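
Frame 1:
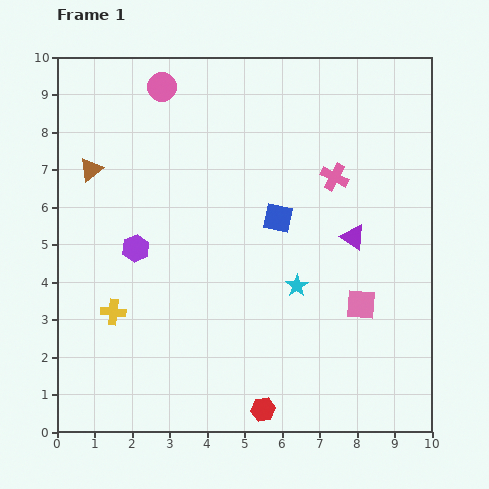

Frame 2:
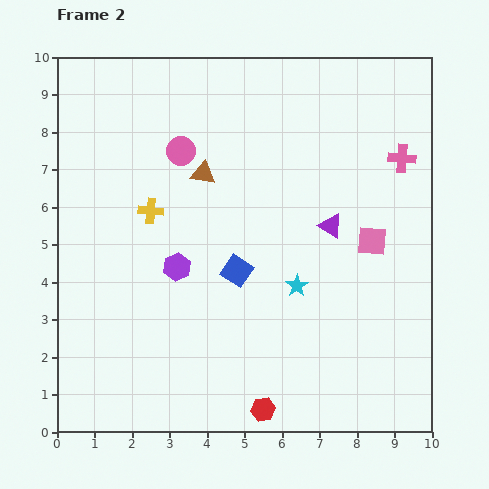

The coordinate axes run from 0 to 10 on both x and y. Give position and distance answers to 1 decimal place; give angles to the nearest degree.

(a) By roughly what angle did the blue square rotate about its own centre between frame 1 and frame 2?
20° clockwise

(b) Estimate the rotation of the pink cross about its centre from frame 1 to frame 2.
22° counter-clockwise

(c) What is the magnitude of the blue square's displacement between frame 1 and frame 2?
1.8

The blue square moved from (5.9, 5.7) to (4.8, 4.3), a distance of √(1.1² + 1.4²) ≈ 1.8.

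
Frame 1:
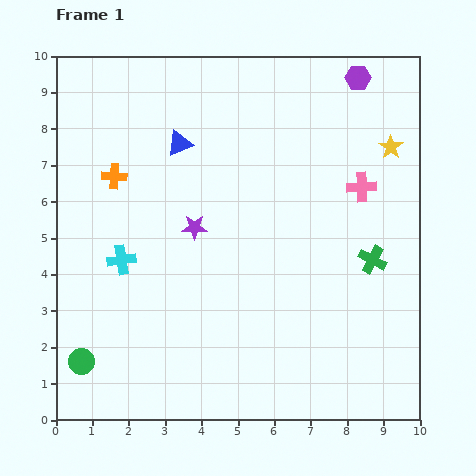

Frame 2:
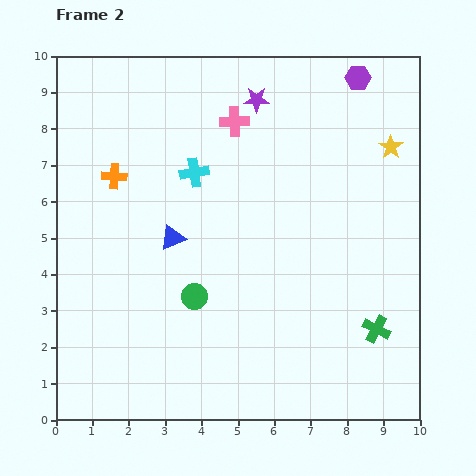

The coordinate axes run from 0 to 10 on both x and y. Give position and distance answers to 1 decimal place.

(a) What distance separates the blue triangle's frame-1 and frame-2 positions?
2.6

The blue triangle moved from (3.4, 7.6) to (3.2, 5.0), a distance of √(0.2² + 2.6²) ≈ 2.6.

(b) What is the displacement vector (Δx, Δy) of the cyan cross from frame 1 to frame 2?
(2.0, 2.4)

The cyan cross was at (1.8, 4.4) in frame 1 and (3.8, 6.8) in frame 2.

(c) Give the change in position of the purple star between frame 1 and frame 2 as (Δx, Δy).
(1.7, 3.5)

The purple star was at (3.8, 5.3) in frame 1 and (5.5, 8.8) in frame 2.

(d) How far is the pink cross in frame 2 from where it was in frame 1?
3.9

The pink cross moved from (8.4, 6.4) to (4.9, 8.2), a distance of √(3.5² + 1.8²) ≈ 3.9.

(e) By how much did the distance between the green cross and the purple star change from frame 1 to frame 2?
+2.1

Distance in frame 1: 5.0. Distance in frame 2: 7.1.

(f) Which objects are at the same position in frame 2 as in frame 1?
the yellow star, the purple hexagon, the orange cross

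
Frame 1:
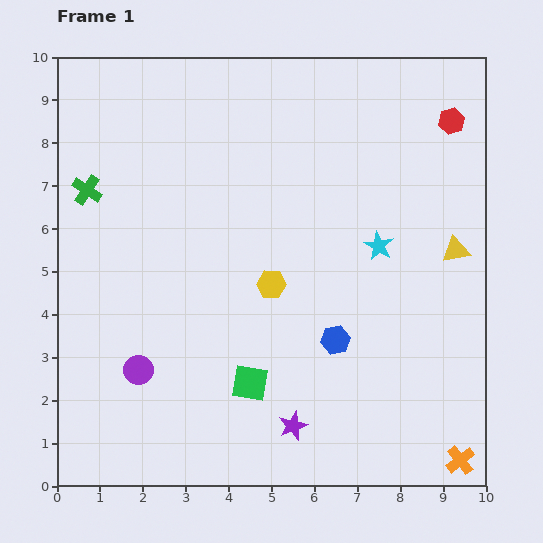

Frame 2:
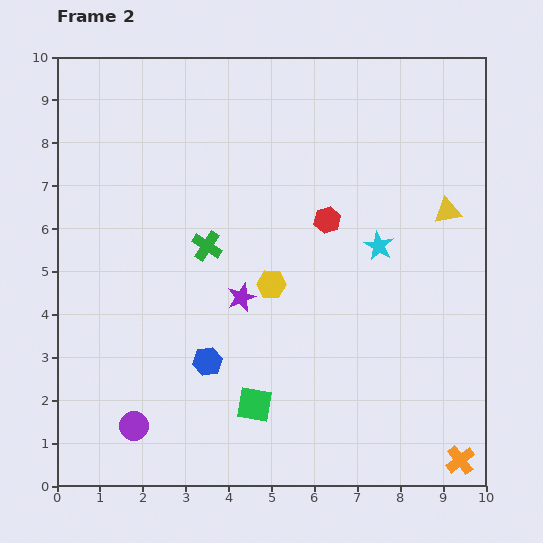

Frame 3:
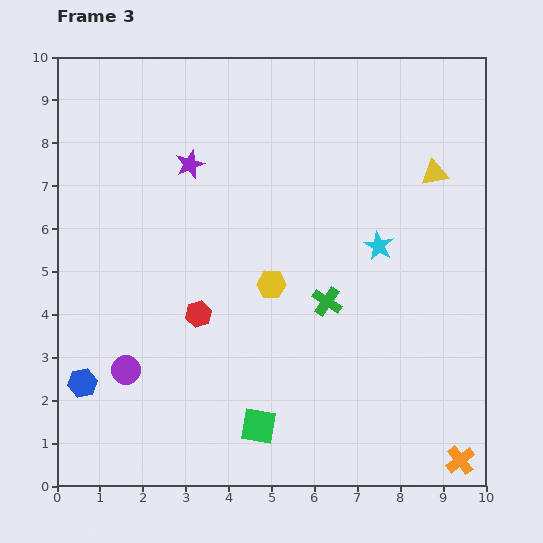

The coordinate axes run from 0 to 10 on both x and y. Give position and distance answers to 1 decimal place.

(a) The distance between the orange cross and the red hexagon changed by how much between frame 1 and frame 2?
-1.5

Distance in frame 1: 7.9. Distance in frame 2: 6.4.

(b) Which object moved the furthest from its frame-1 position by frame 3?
the red hexagon

(moved 7.4; next 6.6)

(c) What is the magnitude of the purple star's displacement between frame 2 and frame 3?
3.3

The purple star moved from (4.3, 4.4) to (3.1, 7.5), a distance of √(1.2² + 3.1²) ≈ 3.3.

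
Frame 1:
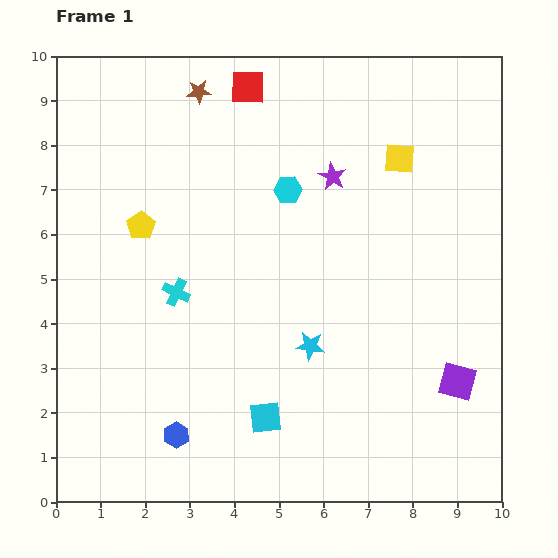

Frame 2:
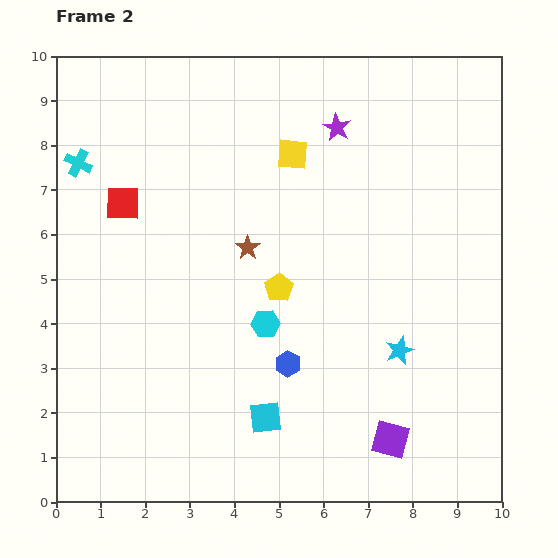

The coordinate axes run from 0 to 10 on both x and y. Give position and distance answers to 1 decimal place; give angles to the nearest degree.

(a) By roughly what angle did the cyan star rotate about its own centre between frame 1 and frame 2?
29° counter-clockwise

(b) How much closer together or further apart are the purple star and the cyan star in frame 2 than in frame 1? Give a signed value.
+1.4

Distance in frame 1: 3.8. Distance in frame 2: 5.2.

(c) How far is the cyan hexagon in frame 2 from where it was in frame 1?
3.0

The cyan hexagon moved from (5.2, 7.0) to (4.7, 4.0), a distance of √(0.5² + 3.0²) ≈ 3.0.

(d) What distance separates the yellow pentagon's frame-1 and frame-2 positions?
3.4

The yellow pentagon moved from (1.9, 6.2) to (5.0, 4.8), a distance of √(3.1² + 1.4²) ≈ 3.4.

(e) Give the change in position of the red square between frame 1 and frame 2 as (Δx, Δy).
(-2.8, -2.6)

The red square was at (4.3, 9.3) in frame 1 and (1.5, 6.7) in frame 2.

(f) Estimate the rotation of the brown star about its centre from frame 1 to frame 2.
31° counter-clockwise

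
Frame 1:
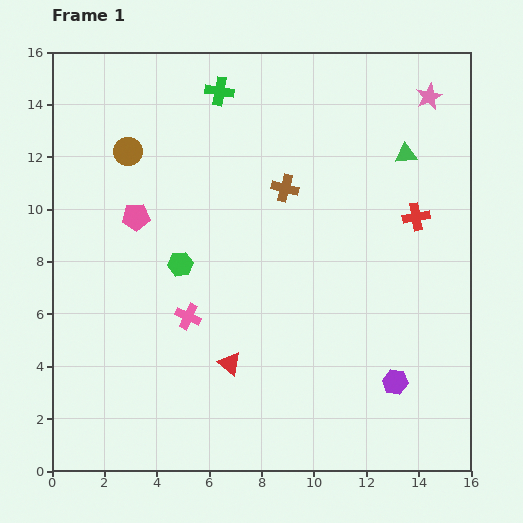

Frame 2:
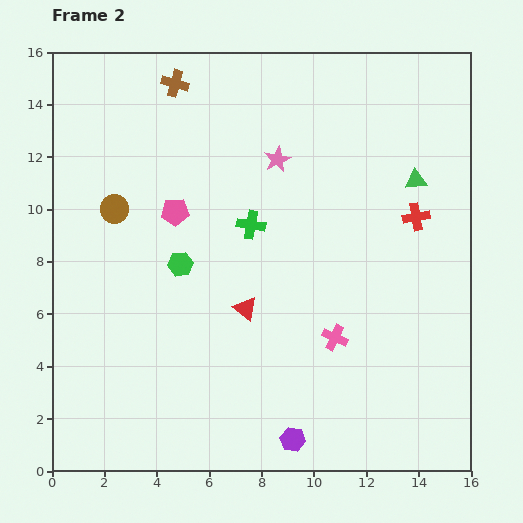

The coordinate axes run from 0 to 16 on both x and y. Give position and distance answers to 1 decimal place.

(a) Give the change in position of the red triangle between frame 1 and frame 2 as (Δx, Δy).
(0.6, 2.1)

The red triangle was at (6.8, 4.1) in frame 1 and (7.4, 6.2) in frame 2.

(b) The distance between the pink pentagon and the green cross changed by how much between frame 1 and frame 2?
-2.9

Distance in frame 1: 5.8. Distance in frame 2: 2.9.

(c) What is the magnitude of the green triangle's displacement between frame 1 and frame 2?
1.1

The green triangle moved from (13.5, 12.1) to (13.9, 11.1), a distance of √(0.4² + 1.0²) ≈ 1.1.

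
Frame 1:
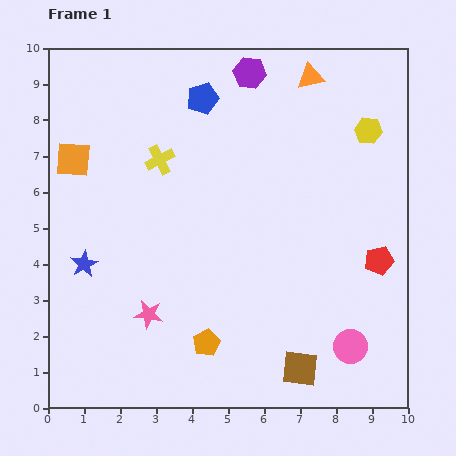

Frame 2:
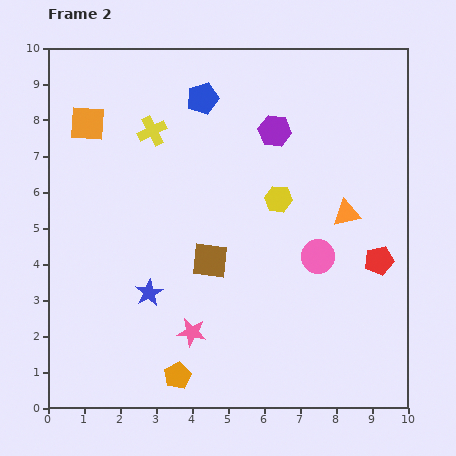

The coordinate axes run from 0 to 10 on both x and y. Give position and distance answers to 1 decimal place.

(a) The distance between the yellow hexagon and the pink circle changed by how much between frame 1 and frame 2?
-4.1

Distance in frame 1: 6.0. Distance in frame 2: 1.9.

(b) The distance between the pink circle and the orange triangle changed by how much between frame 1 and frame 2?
-6.2

Distance in frame 1: 7.6. Distance in frame 2: 1.4.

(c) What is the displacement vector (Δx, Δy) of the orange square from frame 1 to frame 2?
(0.4, 1.0)

The orange square was at (0.7, 6.9) in frame 1 and (1.1, 7.9) in frame 2.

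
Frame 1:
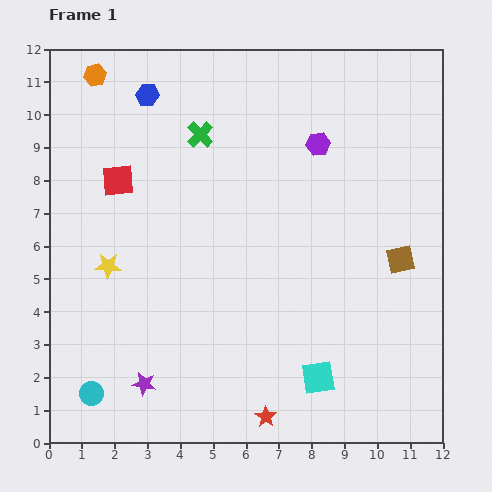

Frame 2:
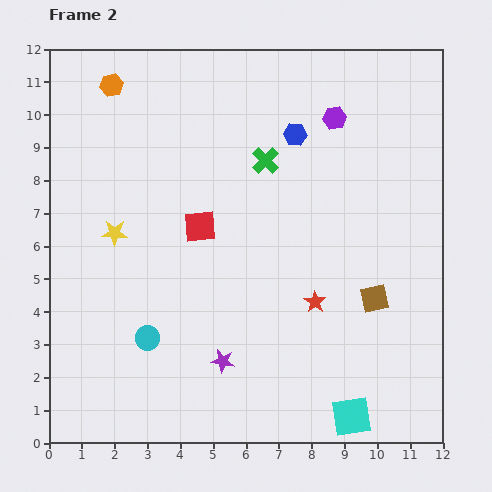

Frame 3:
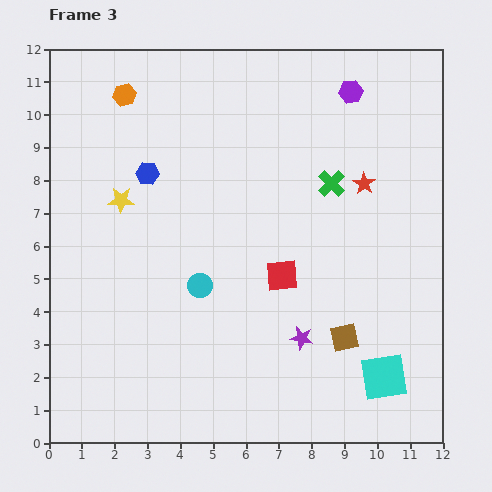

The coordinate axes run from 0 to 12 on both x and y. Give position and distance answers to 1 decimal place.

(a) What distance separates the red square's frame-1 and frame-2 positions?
2.9

The red square moved from (2.1, 8.0) to (4.6, 6.6), a distance of √(2.5² + 1.4²) ≈ 2.9.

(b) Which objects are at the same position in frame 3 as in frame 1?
none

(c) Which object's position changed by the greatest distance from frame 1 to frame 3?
the red star

(moved 7.7; next 5.8)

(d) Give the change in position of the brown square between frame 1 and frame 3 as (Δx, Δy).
(-1.7, -2.4)

The brown square was at (10.7, 5.6) in frame 1 and (9.0, 3.2) in frame 3.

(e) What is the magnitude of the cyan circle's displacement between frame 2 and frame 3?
2.3

The cyan circle moved from (3.0, 3.2) to (4.6, 4.8), a distance of √(1.6² + 1.6²) ≈ 2.3.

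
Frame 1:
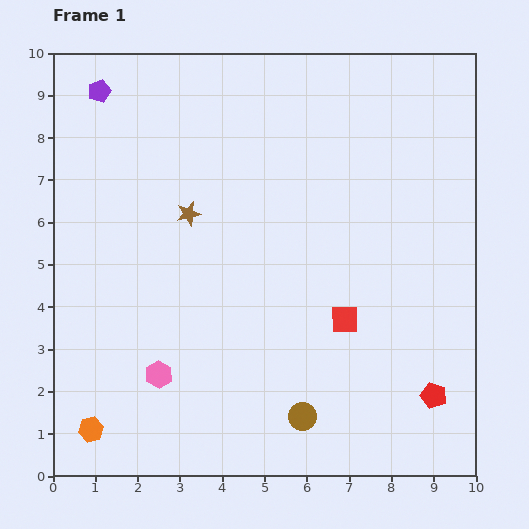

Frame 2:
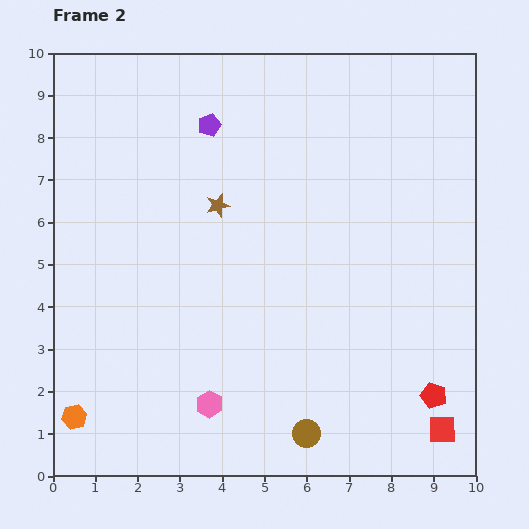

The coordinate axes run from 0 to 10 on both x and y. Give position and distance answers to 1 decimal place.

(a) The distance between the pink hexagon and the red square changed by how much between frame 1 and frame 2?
+0.9

Distance in frame 1: 4.6. Distance in frame 2: 5.5.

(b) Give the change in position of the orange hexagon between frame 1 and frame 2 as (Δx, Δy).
(-0.4, 0.3)

The orange hexagon was at (0.9, 1.1) in frame 1 and (0.5, 1.4) in frame 2.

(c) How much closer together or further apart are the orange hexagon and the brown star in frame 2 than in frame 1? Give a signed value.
+0.4

Distance in frame 1: 5.6. Distance in frame 2: 6.0.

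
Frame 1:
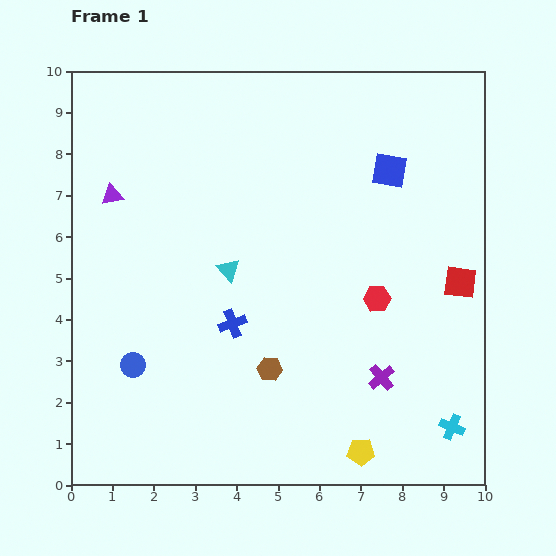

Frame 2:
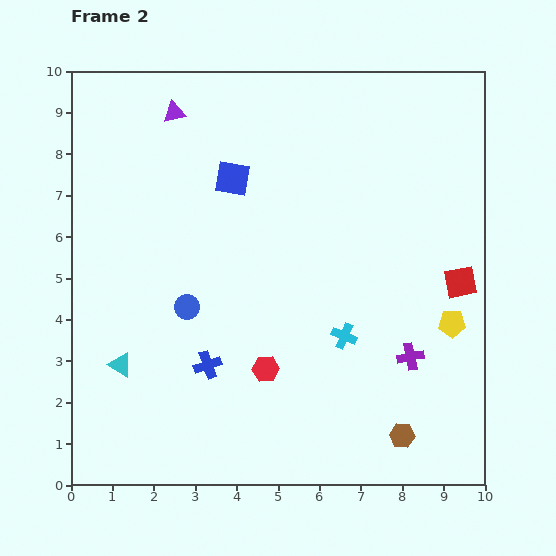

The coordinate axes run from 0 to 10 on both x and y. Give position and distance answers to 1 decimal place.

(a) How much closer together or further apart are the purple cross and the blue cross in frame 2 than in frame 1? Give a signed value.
+1.1

Distance in frame 1: 3.8. Distance in frame 2: 4.9.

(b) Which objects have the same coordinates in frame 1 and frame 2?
the red square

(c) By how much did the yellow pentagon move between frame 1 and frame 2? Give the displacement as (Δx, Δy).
(2.2, 3.1)

The yellow pentagon was at (7.0, 0.8) in frame 1 and (9.2, 3.9) in frame 2.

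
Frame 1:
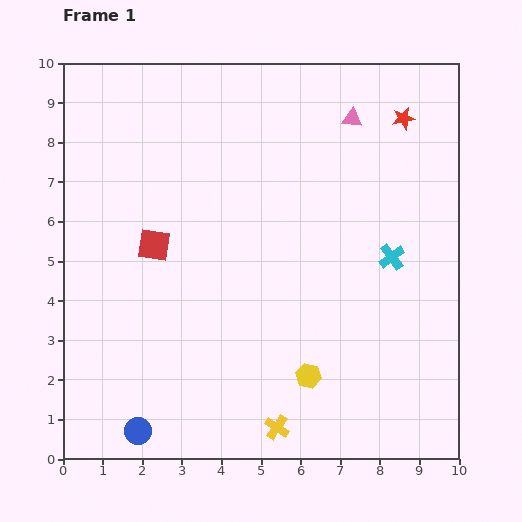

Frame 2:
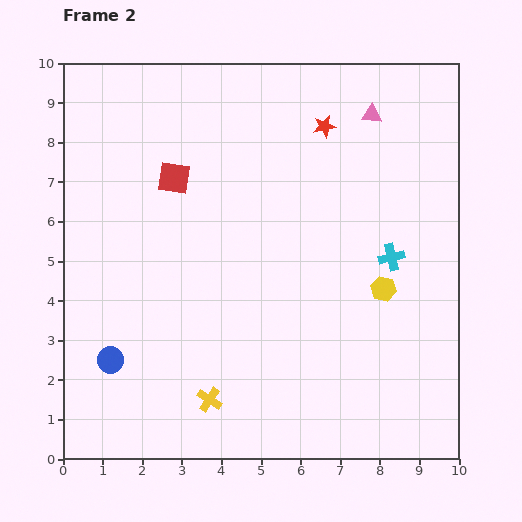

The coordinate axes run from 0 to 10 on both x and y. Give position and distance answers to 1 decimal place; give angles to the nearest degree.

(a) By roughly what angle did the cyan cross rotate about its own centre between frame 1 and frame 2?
24° clockwise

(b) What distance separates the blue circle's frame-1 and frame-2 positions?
1.9

The blue circle moved from (1.9, 0.7) to (1.2, 2.5), a distance of √(0.7² + 1.8²) ≈ 1.9.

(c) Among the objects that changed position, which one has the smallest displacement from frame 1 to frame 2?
the pink triangle

(moved 0.5)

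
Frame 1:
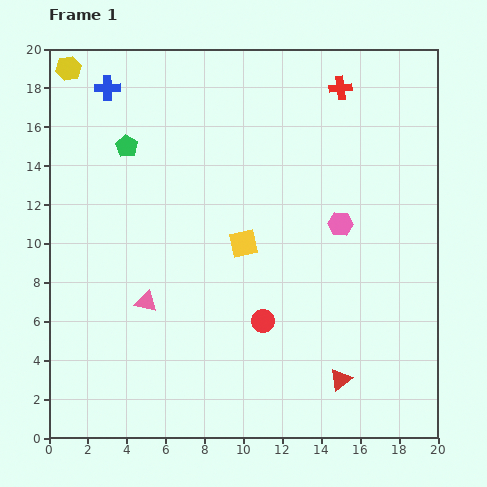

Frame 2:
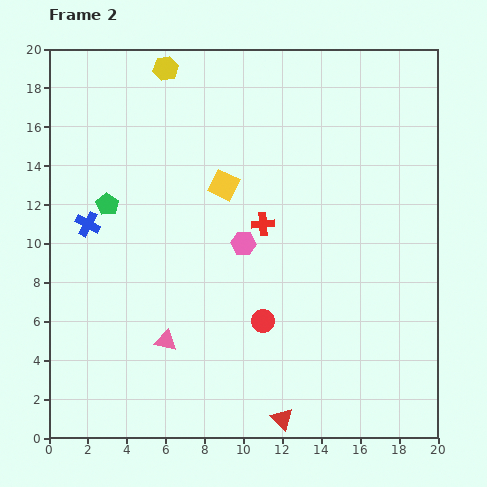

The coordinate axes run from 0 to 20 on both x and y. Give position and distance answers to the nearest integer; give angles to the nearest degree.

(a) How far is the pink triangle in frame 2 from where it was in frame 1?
2

The pink triangle moved from (5, 7) to (6, 5), a distance of √(1² + 2²) ≈ 2.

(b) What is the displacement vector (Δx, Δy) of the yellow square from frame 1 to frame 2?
(-1, 3)

The yellow square was at (10, 10) in frame 1 and (9, 13) in frame 2.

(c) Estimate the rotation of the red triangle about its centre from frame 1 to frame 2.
37° counter-clockwise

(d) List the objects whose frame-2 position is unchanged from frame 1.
the red circle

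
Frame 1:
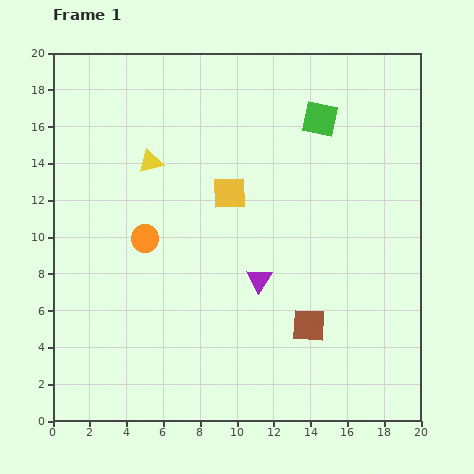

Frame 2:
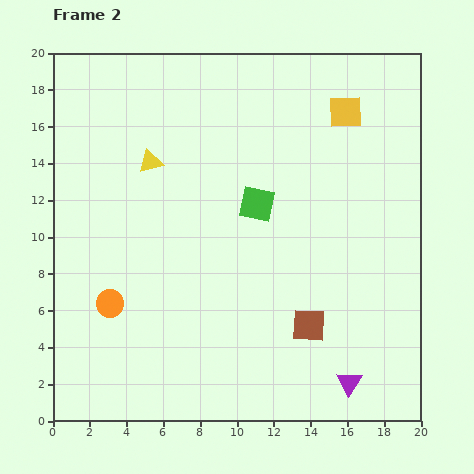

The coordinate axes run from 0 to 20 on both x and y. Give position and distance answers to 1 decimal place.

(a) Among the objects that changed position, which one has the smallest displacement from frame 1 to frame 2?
the orange circle

(moved 4.0)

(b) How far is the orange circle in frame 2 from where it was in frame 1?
4.0

The orange circle moved from (5.0, 9.9) to (3.1, 6.4), a distance of √(1.9² + 3.5²) ≈ 4.0.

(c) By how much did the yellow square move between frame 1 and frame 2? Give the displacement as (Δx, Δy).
(6.3, 4.4)

The yellow square was at (9.6, 12.4) in frame 1 and (15.9, 16.8) in frame 2.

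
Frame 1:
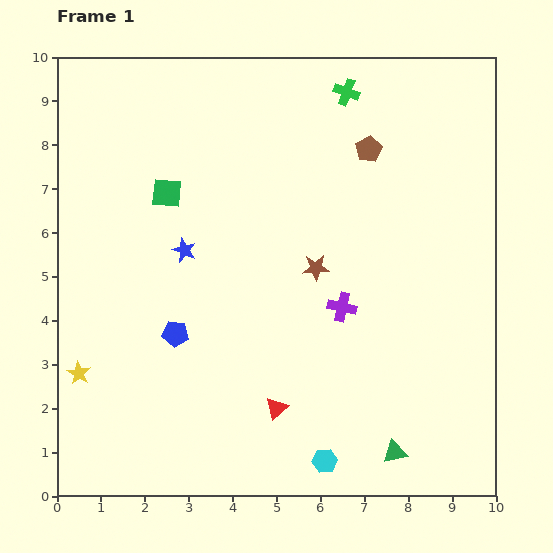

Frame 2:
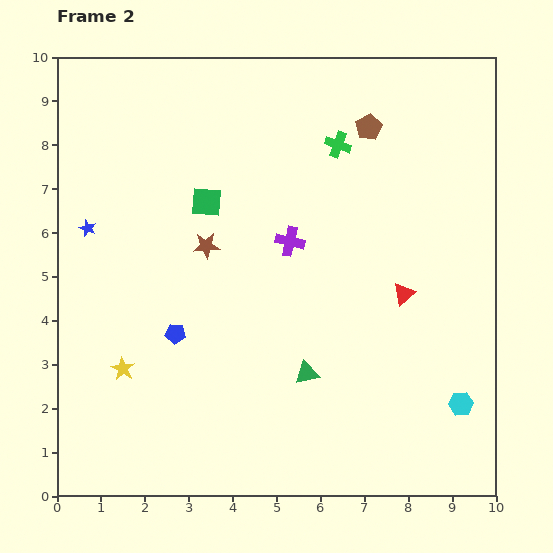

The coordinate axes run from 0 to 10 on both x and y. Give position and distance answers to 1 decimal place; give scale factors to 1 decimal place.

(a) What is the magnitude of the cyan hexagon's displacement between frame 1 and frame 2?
3.4

The cyan hexagon moved from (6.1, 0.8) to (9.2, 2.1), a distance of √(3.1² + 1.3²) ≈ 3.4.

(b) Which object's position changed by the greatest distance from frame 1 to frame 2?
the red triangle

(moved 3.9; next 3.4)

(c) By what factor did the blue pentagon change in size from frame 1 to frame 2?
0.8×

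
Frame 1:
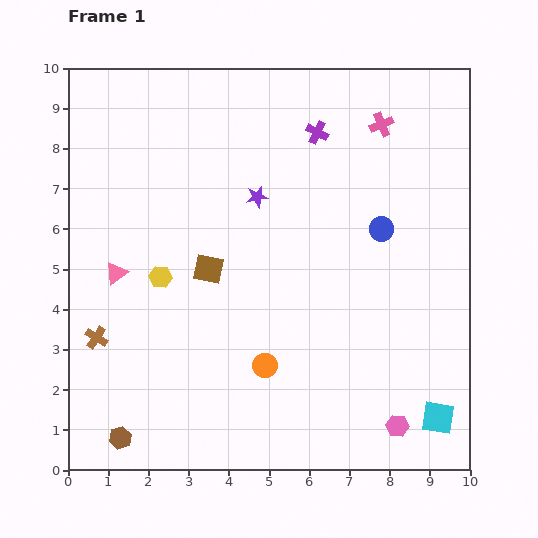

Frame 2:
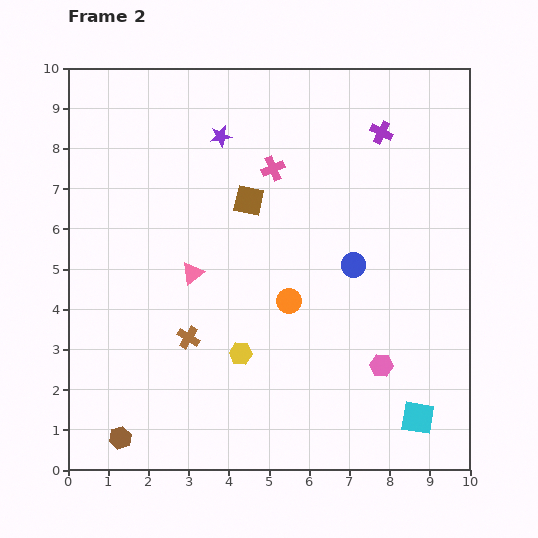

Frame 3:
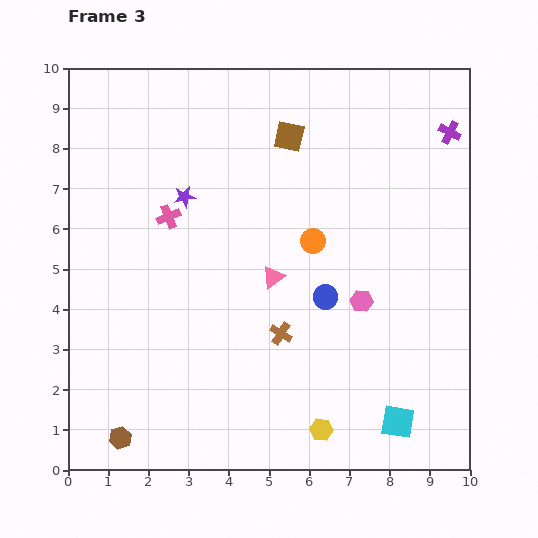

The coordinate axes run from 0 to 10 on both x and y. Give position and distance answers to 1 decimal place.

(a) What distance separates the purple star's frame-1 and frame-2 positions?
1.7

The purple star moved from (4.7, 6.8) to (3.8, 8.3), a distance of √(0.9² + 1.5²) ≈ 1.7.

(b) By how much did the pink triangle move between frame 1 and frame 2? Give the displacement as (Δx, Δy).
(1.9, 0.0)

The pink triangle was at (1.2, 4.9) in frame 1 and (3.1, 4.9) in frame 2.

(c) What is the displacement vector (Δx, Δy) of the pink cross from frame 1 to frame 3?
(-5.3, -2.3)

The pink cross was at (7.8, 8.6) in frame 1 and (2.5, 6.3) in frame 3.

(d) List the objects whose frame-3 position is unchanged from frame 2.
the brown hexagon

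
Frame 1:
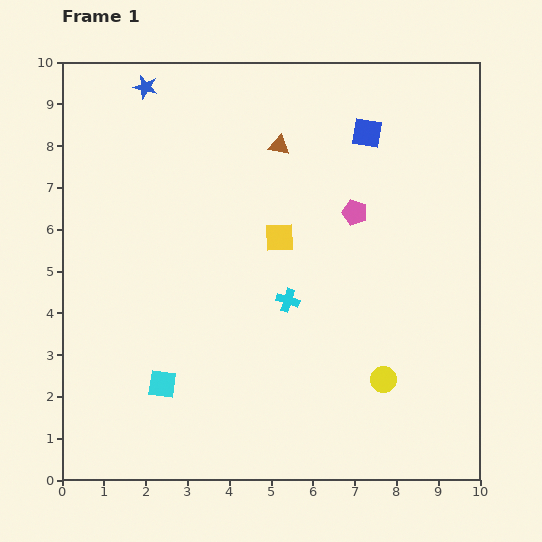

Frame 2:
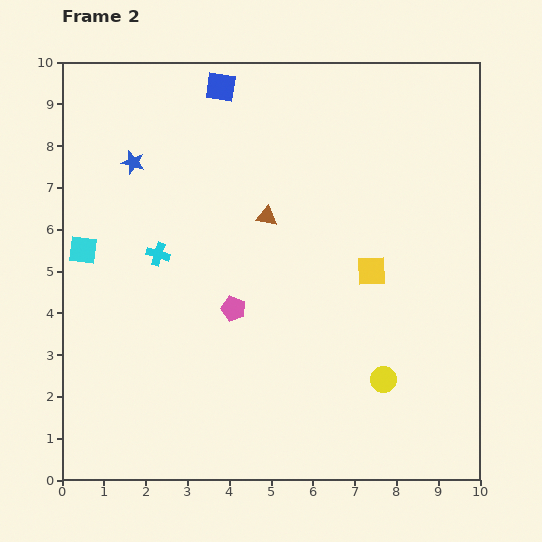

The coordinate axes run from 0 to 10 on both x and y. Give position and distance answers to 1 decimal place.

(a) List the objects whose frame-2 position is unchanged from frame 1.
the yellow circle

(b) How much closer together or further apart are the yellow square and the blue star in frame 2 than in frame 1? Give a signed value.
+1.5

Distance in frame 1: 4.8. Distance in frame 2: 6.3.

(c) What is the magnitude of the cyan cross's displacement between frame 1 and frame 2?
3.3

The cyan cross moved from (5.4, 4.3) to (2.3, 5.4), a distance of √(3.1² + 1.1²) ≈ 3.3.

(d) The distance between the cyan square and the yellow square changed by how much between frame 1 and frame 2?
+2.4

Distance in frame 1: 4.5. Distance in frame 2: 6.9.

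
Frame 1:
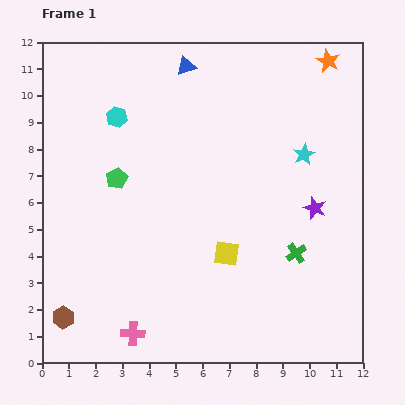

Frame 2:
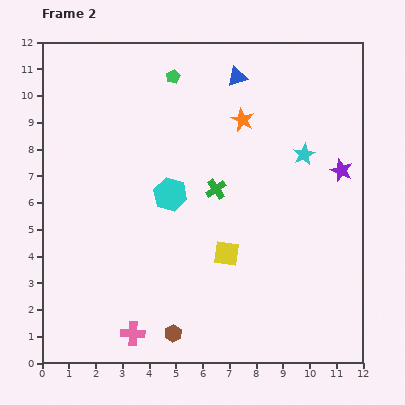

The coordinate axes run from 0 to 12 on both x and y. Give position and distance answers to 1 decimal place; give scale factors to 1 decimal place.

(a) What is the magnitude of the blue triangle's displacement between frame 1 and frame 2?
1.9

The blue triangle moved from (5.4, 11.1) to (7.3, 10.7), a distance of √(1.9² + 0.4²) ≈ 1.9.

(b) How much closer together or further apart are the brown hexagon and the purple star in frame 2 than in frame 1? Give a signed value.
-1.5

Distance in frame 1: 10.3. Distance in frame 2: 8.8.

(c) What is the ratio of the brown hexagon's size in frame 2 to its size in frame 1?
0.8×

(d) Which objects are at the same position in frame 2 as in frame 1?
the cyan star, the pink cross, the yellow square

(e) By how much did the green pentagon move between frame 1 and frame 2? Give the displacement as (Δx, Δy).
(2.1, 3.8)

The green pentagon was at (2.8, 6.9) in frame 1 and (4.9, 10.7) in frame 2.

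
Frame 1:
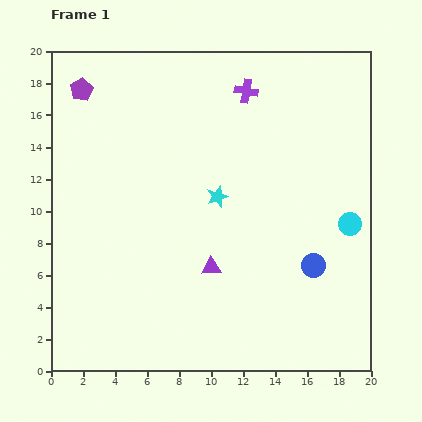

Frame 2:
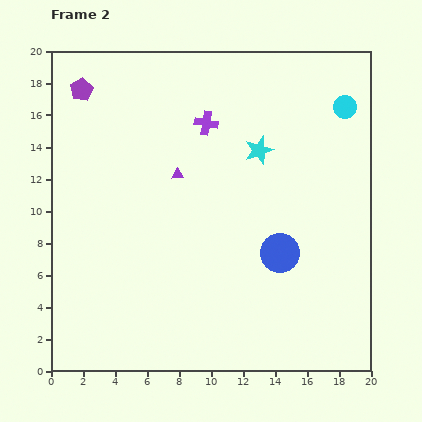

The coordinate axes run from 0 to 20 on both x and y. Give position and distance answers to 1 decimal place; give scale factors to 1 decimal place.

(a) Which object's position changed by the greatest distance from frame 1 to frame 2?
the cyan circle

(moved 7.3; next 6.2)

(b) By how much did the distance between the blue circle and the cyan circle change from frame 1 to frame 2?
+6.5

Distance in frame 1: 3.5. Distance in frame 2: 10.0.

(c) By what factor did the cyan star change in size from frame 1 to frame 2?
1.3×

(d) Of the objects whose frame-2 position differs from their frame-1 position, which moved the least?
the blue circle

(moved 2.2)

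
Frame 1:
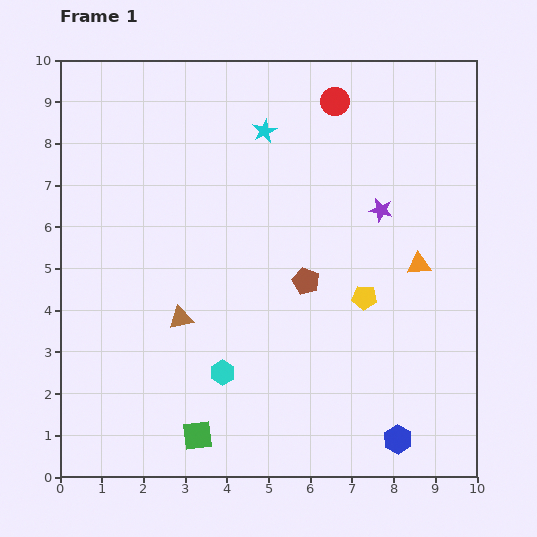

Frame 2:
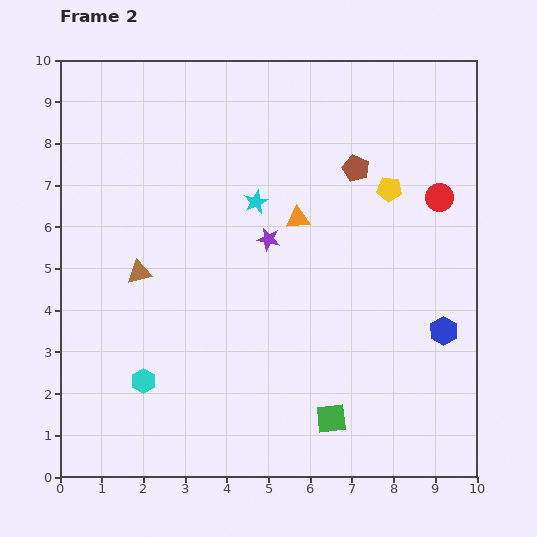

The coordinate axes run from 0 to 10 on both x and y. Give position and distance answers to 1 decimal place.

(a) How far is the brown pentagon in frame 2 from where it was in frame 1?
3.0

The brown pentagon moved from (5.9, 4.7) to (7.1, 7.4), a distance of √(1.2² + 2.7²) ≈ 3.0.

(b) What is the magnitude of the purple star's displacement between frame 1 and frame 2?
2.8

The purple star moved from (7.7, 6.4) to (5.0, 5.7), a distance of √(2.7² + 0.7²) ≈ 2.8.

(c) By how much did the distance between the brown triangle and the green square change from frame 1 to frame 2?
+3.0

Distance in frame 1: 2.8. Distance in frame 2: 5.8.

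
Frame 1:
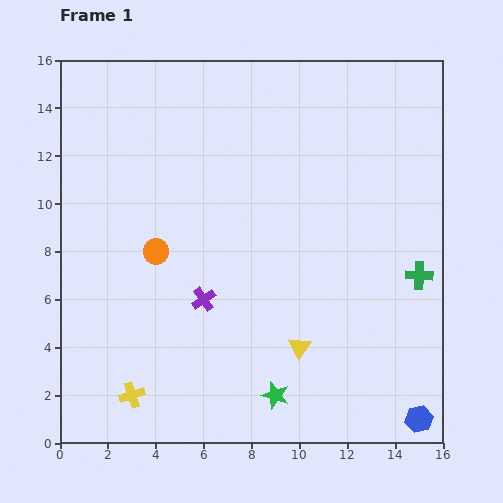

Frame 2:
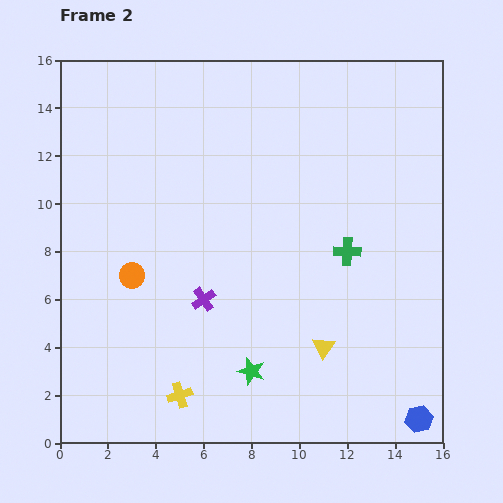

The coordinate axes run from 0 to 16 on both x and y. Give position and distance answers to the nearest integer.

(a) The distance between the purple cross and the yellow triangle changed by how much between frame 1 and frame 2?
+1

Distance in frame 1: 4. Distance in frame 2: 5.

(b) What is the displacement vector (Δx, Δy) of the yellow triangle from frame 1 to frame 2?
(1, 0)

The yellow triangle was at (10, 4) in frame 1 and (11, 4) in frame 2.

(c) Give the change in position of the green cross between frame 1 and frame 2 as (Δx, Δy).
(-3, 1)

The green cross was at (15, 7) in frame 1 and (12, 8) in frame 2.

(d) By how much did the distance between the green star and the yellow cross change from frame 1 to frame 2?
-3

Distance in frame 1: 6. Distance in frame 2: 3.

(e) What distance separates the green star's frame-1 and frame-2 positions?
1

The green star moved from (9, 2) to (8, 3), a distance of √(1² + 1²) ≈ 1.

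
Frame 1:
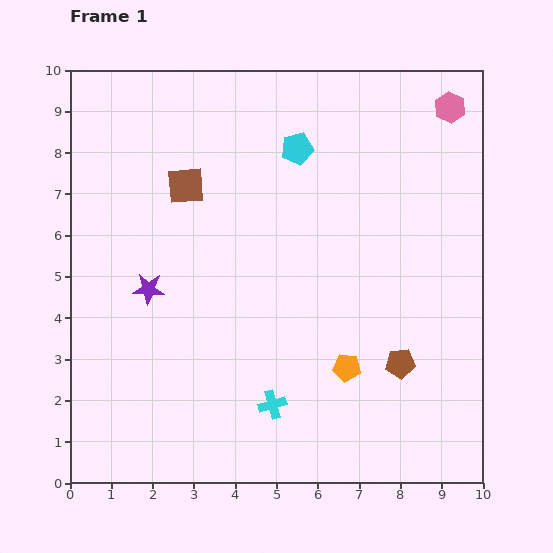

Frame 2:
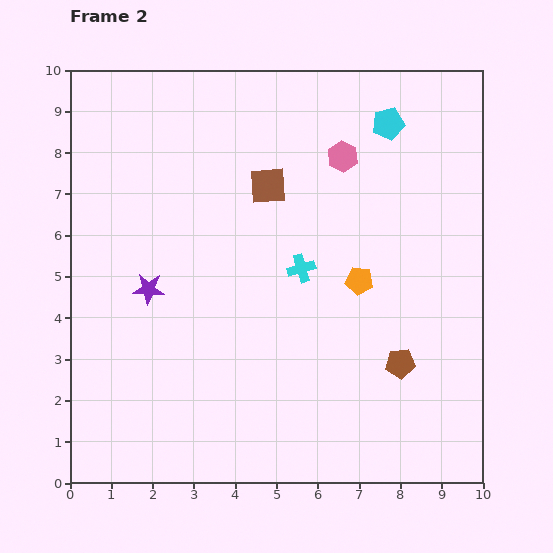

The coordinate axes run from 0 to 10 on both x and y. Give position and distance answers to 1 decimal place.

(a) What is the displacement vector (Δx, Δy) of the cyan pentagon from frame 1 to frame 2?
(2.2, 0.6)

The cyan pentagon was at (5.5, 8.1) in frame 1 and (7.7, 8.7) in frame 2.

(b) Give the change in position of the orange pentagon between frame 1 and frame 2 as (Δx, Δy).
(0.3, 2.1)

The orange pentagon was at (6.7, 2.8) in frame 1 and (7.0, 4.9) in frame 2.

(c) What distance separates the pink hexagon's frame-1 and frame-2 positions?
2.9

The pink hexagon moved from (9.2, 9.1) to (6.6, 7.9), a distance of √(2.6² + 1.2²) ≈ 2.9.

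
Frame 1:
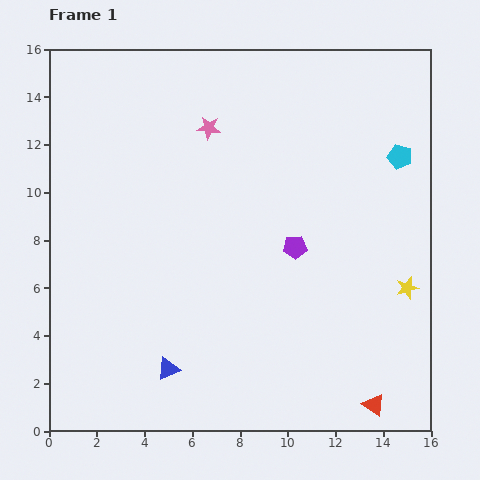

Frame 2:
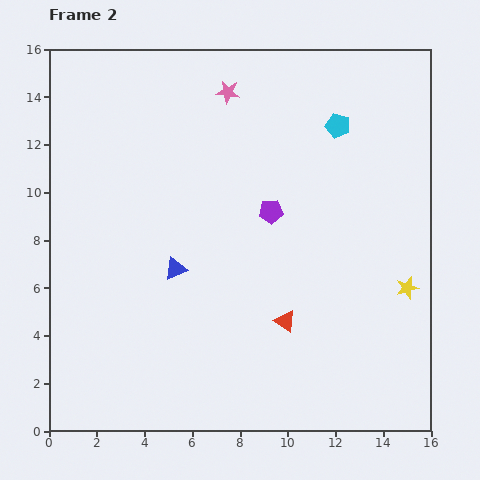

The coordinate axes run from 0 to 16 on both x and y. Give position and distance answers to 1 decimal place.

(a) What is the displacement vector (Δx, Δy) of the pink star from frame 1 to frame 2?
(0.8, 1.5)

The pink star was at (6.7, 12.7) in frame 1 and (7.5, 14.2) in frame 2.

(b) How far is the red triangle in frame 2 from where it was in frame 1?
5.1

The red triangle moved from (13.6, 1.1) to (9.9, 4.6), a distance of √(3.7² + 3.5²) ≈ 5.1.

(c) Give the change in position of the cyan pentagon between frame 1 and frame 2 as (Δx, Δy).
(-2.6, 1.3)

The cyan pentagon was at (14.7, 11.5) in frame 1 and (12.1, 12.8) in frame 2.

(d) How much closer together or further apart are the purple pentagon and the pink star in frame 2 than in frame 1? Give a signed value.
-0.9

Distance in frame 1: 6.2. Distance in frame 2: 5.3.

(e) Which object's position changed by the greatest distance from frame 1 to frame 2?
the red triangle

(moved 5.1; next 4.2)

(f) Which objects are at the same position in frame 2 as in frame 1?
the yellow star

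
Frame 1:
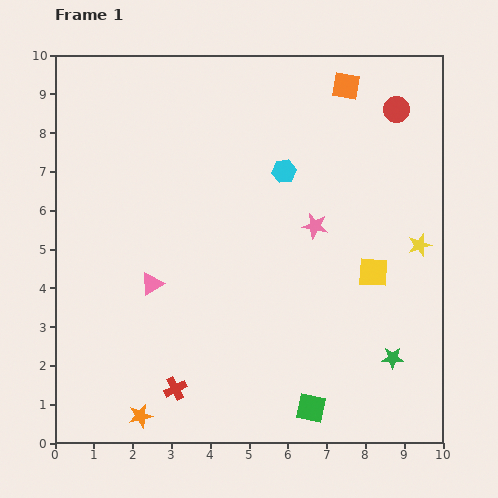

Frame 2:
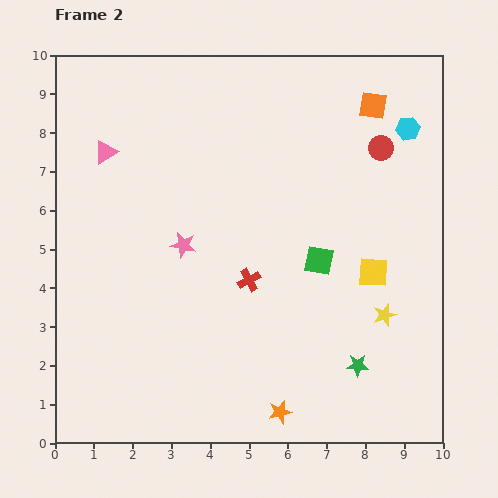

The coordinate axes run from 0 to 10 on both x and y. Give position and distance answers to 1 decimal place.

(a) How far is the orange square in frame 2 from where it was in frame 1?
0.9

The orange square moved from (7.5, 9.2) to (8.2, 8.7), a distance of √(0.7² + 0.5²) ≈ 0.9.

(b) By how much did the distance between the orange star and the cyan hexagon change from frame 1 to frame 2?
+0.7

Distance in frame 1: 7.3. Distance in frame 2: 8.0.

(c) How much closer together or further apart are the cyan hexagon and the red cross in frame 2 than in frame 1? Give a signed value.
-0.6

Distance in frame 1: 6.3. Distance in frame 2: 5.7.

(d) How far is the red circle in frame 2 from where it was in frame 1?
1.1

The red circle moved from (8.8, 8.6) to (8.4, 7.6), a distance of √(0.4² + 1.0²) ≈ 1.1.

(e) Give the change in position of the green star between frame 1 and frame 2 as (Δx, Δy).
(-0.9, -0.2)

The green star was at (8.7, 2.2) in frame 1 and (7.8, 2.0) in frame 2.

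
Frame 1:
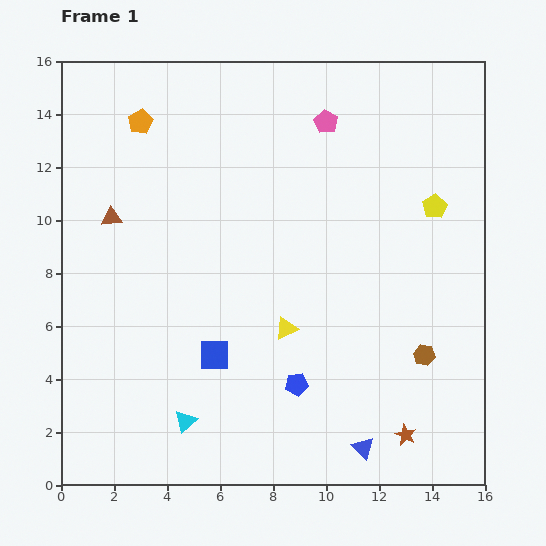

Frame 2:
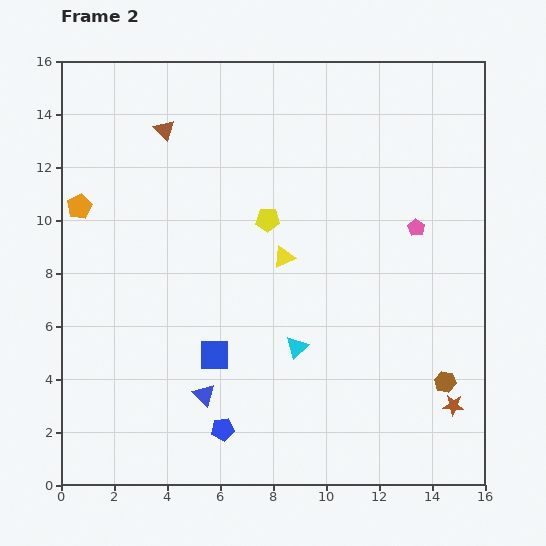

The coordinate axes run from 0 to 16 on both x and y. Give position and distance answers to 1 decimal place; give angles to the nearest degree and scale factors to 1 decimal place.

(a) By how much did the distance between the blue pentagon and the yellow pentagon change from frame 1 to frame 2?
-0.4

Distance in frame 1: 8.5. Distance in frame 2: 8.1.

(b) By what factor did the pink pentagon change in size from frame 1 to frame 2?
0.7×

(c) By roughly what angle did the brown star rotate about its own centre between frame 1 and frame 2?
19° counter-clockwise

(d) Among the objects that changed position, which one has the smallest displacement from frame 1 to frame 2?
the brown hexagon

(moved 1.3)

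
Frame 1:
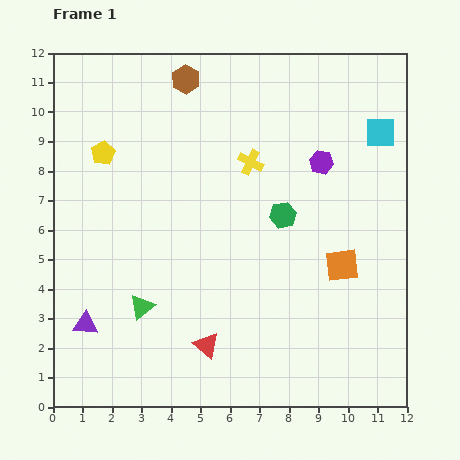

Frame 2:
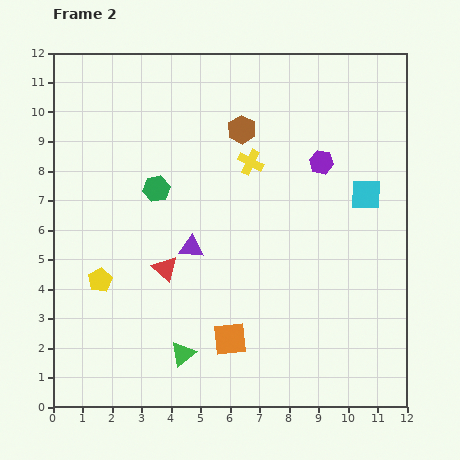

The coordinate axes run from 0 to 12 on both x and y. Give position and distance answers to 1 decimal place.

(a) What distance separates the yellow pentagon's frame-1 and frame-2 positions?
4.3

The yellow pentagon moved from (1.7, 8.6) to (1.6, 4.3), a distance of √(0.1² + 4.3²) ≈ 4.3.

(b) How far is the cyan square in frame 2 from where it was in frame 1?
2.2

The cyan square moved from (11.1, 9.3) to (10.6, 7.2), a distance of √(0.5² + 2.1²) ≈ 2.2.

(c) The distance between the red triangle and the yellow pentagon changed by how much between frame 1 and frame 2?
-5.2

Distance in frame 1: 7.4. Distance in frame 2: 2.2.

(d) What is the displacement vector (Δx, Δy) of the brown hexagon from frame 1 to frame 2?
(1.9, -1.7)

The brown hexagon was at (4.5, 11.1) in frame 1 and (6.4, 9.4) in frame 2.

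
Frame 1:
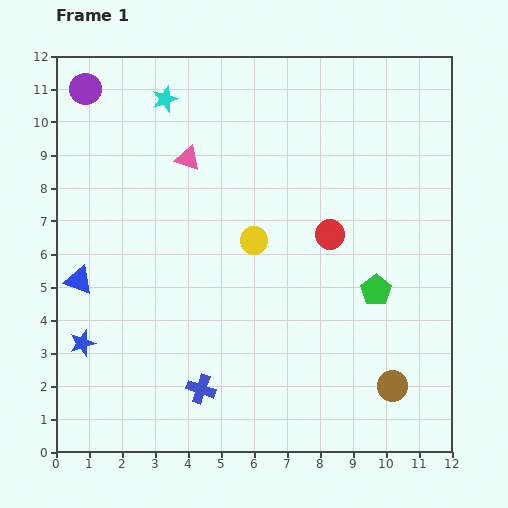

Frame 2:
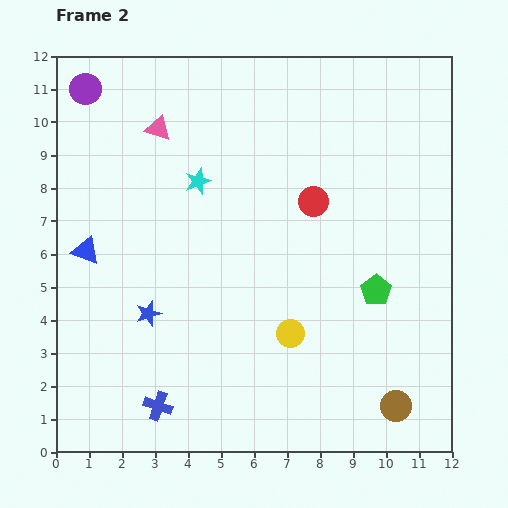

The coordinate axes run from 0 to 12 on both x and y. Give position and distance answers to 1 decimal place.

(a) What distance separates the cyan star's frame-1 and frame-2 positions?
2.7

The cyan star moved from (3.3, 10.7) to (4.3, 8.2), a distance of √(1.0² + 2.5²) ≈ 2.7.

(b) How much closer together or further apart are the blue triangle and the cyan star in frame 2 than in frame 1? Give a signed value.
-2.1

Distance in frame 1: 6.1. Distance in frame 2: 4.0.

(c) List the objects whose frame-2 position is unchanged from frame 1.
the green pentagon, the purple circle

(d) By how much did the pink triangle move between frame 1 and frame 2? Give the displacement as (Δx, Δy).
(-0.9, 0.9)

The pink triangle was at (4.0, 8.9) in frame 1 and (3.1, 9.8) in frame 2.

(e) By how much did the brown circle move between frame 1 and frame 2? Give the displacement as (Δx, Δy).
(0.1, -0.6)

The brown circle was at (10.2, 2.0) in frame 1 and (10.3, 1.4) in frame 2.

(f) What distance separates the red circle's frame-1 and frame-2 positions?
1.1

The red circle moved from (8.3, 6.6) to (7.8, 7.6), a distance of √(0.5² + 1.0²) ≈ 1.1.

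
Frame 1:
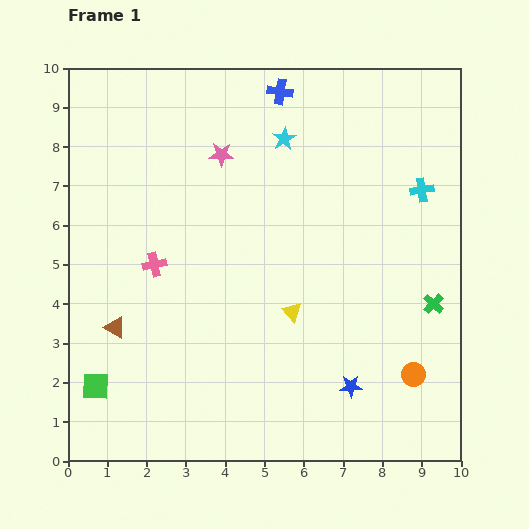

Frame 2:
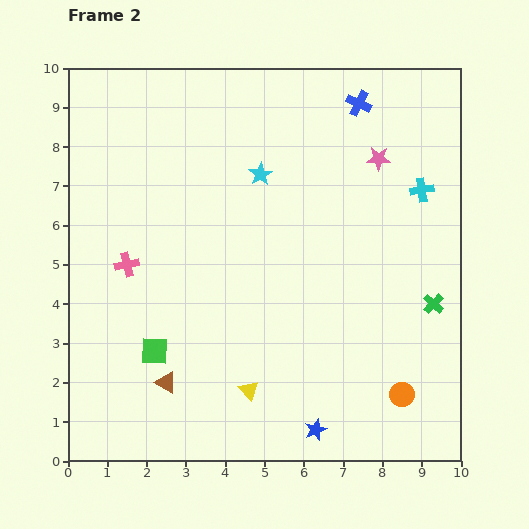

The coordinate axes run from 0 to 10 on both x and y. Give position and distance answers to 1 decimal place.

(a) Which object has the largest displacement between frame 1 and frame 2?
the pink star

(moved 4.0; next 2.3)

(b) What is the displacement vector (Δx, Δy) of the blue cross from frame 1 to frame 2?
(2.0, -0.3)

The blue cross was at (5.4, 9.4) in frame 1 and (7.4, 9.1) in frame 2.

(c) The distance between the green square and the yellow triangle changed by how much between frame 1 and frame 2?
-2.7

Distance in frame 1: 5.3. Distance in frame 2: 2.6.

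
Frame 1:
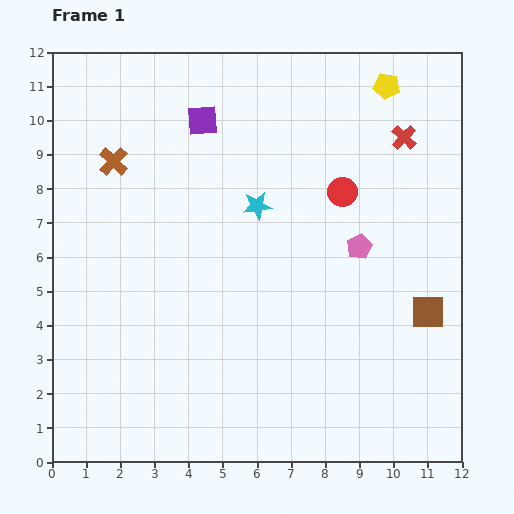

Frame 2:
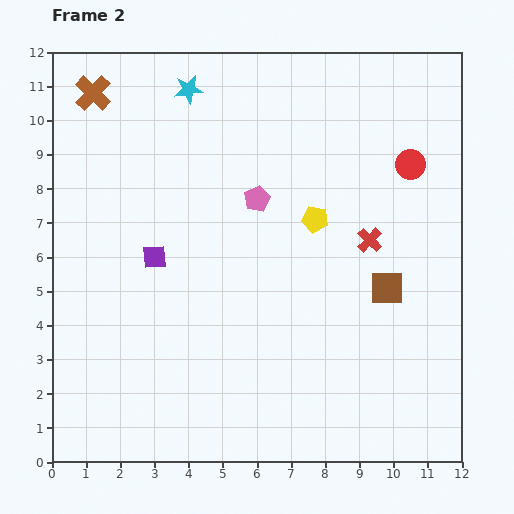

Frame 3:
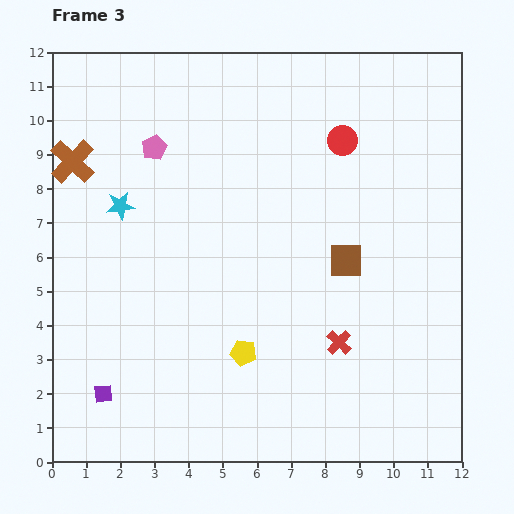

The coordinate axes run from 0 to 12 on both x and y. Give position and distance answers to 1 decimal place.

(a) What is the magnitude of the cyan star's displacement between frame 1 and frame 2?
3.9

The cyan star moved from (6.0, 7.5) to (4.0, 10.9), a distance of √(2.0² + 3.4²) ≈ 3.9.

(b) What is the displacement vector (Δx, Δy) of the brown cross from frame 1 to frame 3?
(-1.2, 0.0)

The brown cross was at (1.8, 8.8) in frame 1 and (0.6, 8.8) in frame 3.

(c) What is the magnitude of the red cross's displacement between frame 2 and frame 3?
3.1

The red cross moved from (9.3, 6.5) to (8.4, 3.5), a distance of √(0.9² + 3.0²) ≈ 3.1.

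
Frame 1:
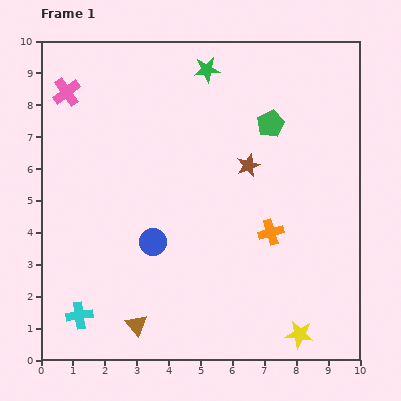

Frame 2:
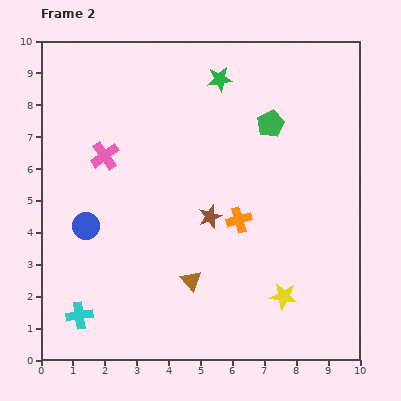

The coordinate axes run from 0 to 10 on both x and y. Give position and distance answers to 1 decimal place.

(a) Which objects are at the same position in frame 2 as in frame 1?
the green pentagon, the cyan cross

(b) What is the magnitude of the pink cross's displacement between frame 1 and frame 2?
2.3

The pink cross moved from (0.8, 8.4) to (2.0, 6.4), a distance of √(1.2² + 2.0²) ≈ 2.3.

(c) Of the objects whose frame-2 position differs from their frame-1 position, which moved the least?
the green star

(moved 0.5)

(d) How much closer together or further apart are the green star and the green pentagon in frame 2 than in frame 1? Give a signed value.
-0.5

Distance in frame 1: 2.6. Distance in frame 2: 2.1.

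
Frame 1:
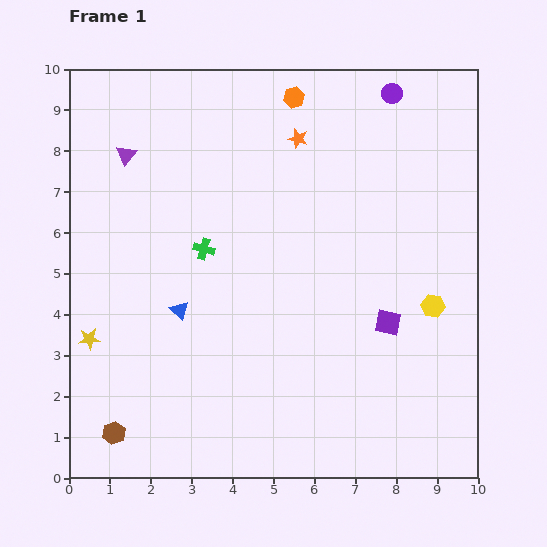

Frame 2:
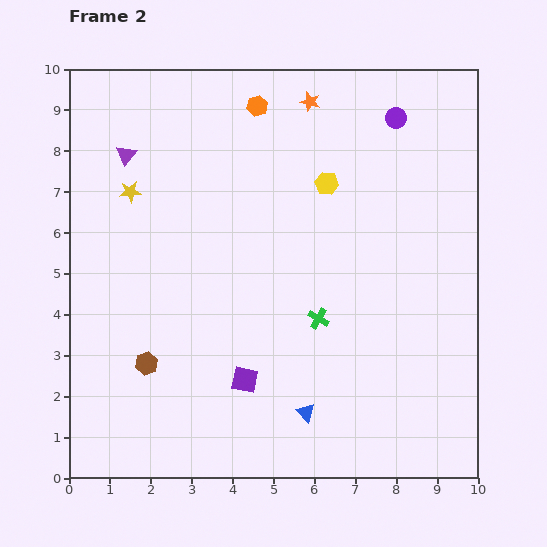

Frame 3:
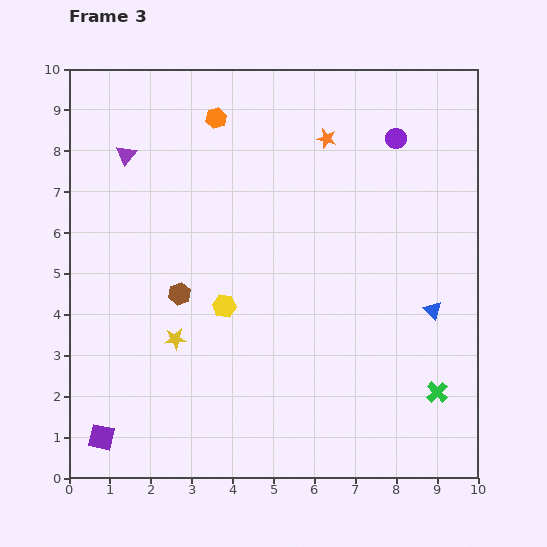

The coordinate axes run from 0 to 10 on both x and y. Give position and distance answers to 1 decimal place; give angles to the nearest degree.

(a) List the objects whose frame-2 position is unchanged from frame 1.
the purple triangle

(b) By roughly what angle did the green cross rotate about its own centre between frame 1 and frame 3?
31° clockwise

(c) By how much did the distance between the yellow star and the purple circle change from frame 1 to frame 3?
-2.2

Distance in frame 1: 9.5. Distance in frame 3: 7.3.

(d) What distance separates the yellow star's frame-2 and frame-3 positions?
3.8

The yellow star moved from (1.5, 7.0) to (2.6, 3.4), a distance of √(1.1² + 3.6²) ≈ 3.8.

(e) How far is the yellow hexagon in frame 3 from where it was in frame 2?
3.9

The yellow hexagon moved from (6.3, 7.2) to (3.8, 4.2), a distance of √(2.5² + 3.0²) ≈ 3.9.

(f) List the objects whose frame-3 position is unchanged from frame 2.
the purple triangle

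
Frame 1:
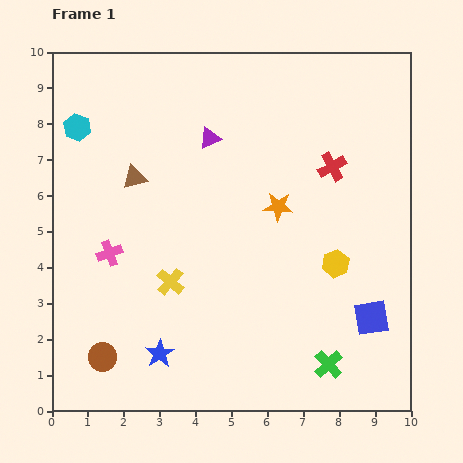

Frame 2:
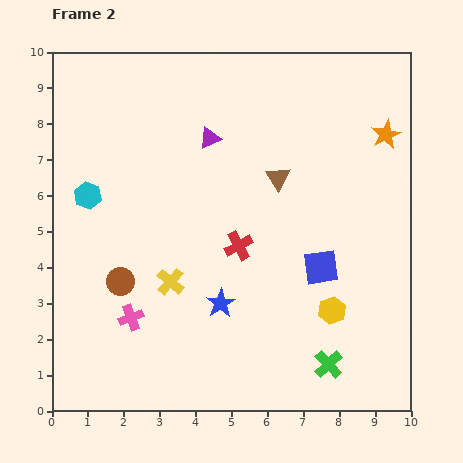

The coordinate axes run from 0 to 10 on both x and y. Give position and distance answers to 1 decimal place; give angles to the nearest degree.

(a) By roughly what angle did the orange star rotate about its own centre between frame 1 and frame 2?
31° counter-clockwise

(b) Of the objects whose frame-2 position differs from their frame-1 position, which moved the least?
the yellow hexagon

(moved 1.3)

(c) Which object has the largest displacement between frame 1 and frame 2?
the brown triangle

(moved 4.0; next 3.6)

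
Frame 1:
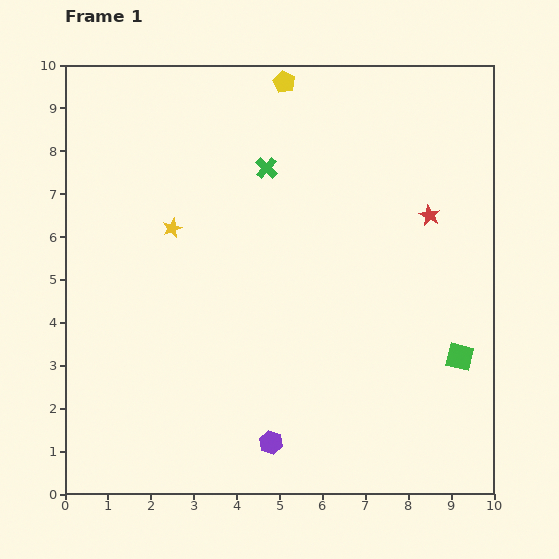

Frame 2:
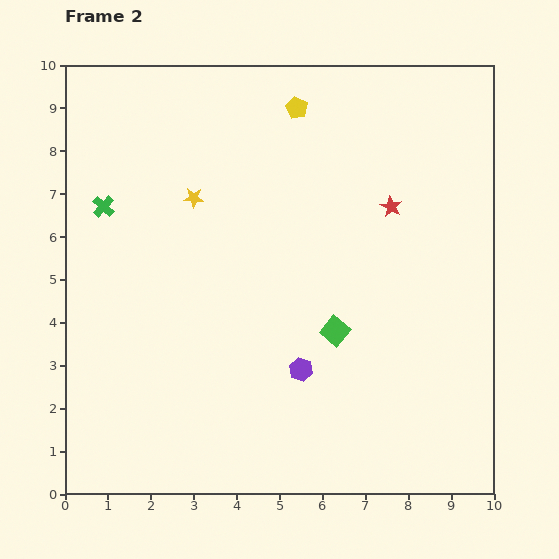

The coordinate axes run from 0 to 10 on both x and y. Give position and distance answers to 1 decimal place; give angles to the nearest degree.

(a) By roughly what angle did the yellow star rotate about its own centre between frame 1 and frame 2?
25° clockwise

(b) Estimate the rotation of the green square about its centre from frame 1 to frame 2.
26° clockwise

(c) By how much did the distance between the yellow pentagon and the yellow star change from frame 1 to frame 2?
-1.1

Distance in frame 1: 4.3. Distance in frame 2: 3.2.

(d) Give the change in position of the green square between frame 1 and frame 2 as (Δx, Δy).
(-2.9, 0.6)

The green square was at (9.2, 3.2) in frame 1 and (6.3, 3.8) in frame 2.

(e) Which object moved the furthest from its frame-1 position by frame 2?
the green cross

(moved 3.9; next 3.0)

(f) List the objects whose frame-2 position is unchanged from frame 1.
none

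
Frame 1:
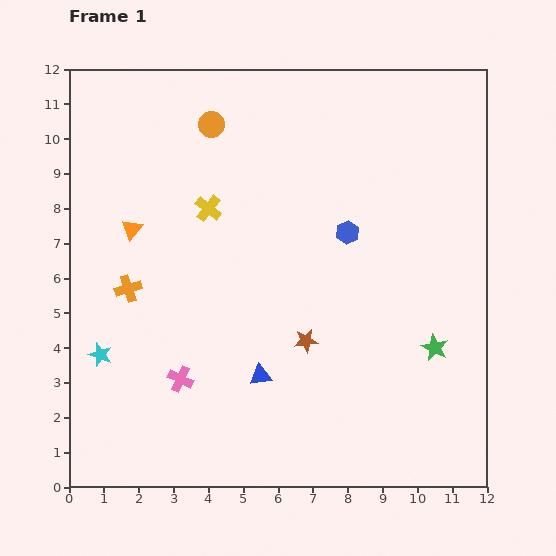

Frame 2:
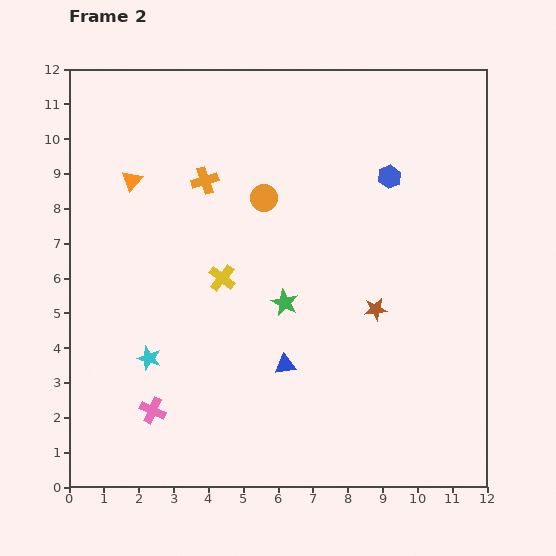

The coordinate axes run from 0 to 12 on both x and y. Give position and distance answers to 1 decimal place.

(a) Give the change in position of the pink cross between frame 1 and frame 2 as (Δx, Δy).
(-0.8, -0.9)

The pink cross was at (3.2, 3.1) in frame 1 and (2.4, 2.2) in frame 2.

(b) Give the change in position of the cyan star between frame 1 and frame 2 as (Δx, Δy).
(1.4, -0.1)

The cyan star was at (0.9, 3.8) in frame 1 and (2.3, 3.7) in frame 2.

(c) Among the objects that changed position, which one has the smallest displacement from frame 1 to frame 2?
the blue triangle

(moved 0.8)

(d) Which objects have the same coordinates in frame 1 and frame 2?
none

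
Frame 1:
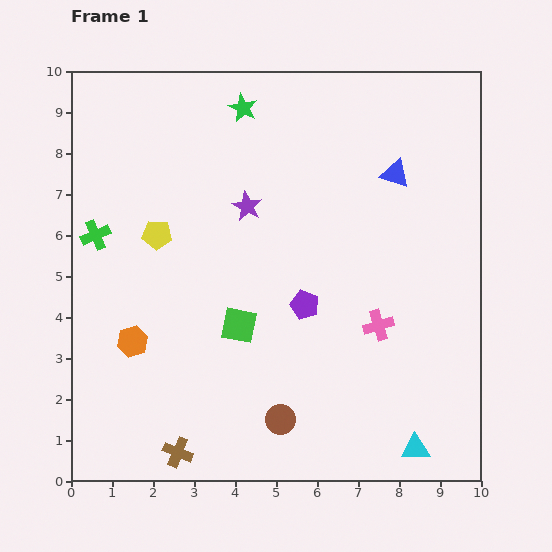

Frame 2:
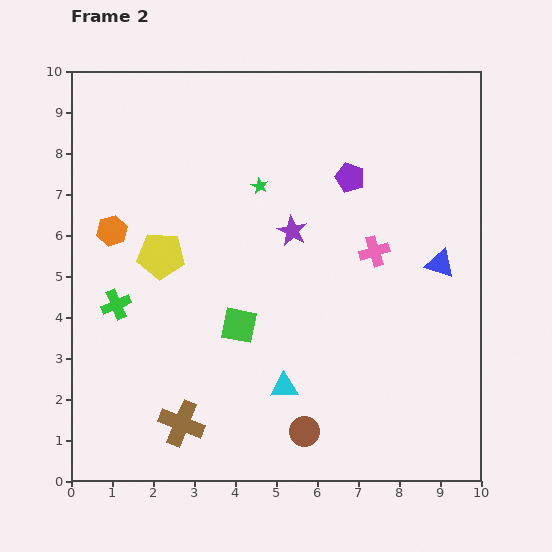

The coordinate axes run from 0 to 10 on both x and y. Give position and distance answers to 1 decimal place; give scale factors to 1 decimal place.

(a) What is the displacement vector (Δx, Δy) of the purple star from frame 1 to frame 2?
(1.1, -0.6)

The purple star was at (4.3, 6.7) in frame 1 and (5.4, 6.1) in frame 2.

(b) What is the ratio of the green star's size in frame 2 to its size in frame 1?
0.6×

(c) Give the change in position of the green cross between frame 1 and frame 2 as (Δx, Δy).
(0.5, -1.7)

The green cross was at (0.6, 6.0) in frame 1 and (1.1, 4.3) in frame 2.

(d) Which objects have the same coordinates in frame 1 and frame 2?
the green square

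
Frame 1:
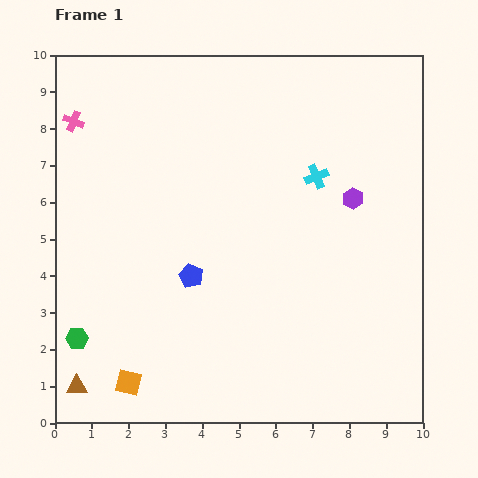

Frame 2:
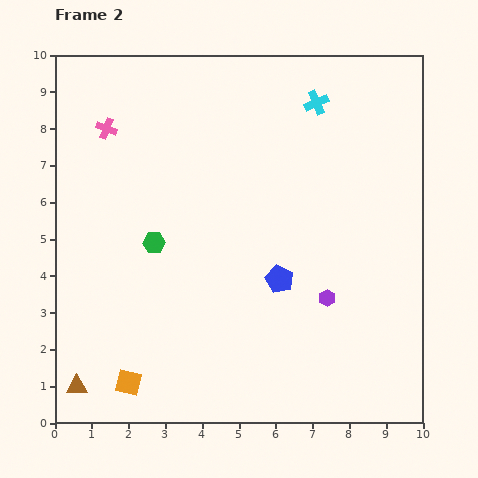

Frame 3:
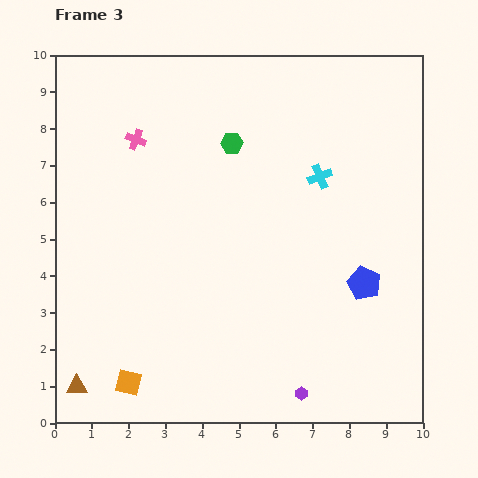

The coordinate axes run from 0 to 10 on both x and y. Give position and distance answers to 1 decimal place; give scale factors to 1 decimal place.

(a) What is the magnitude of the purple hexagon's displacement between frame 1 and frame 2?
2.8

The purple hexagon moved from (8.1, 6.1) to (7.4, 3.4), a distance of √(0.7² + 2.7²) ≈ 2.8.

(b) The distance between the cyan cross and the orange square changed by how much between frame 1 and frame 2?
+1.6

Distance in frame 1: 7.6. Distance in frame 2: 9.2.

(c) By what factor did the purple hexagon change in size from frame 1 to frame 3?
0.6×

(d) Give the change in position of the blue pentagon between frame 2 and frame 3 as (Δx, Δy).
(2.3, -0.1)

The blue pentagon was at (6.1, 3.9) in frame 2 and (8.4, 3.8) in frame 3.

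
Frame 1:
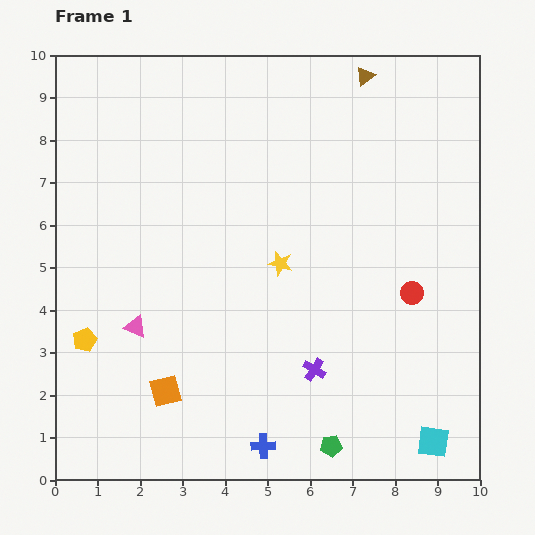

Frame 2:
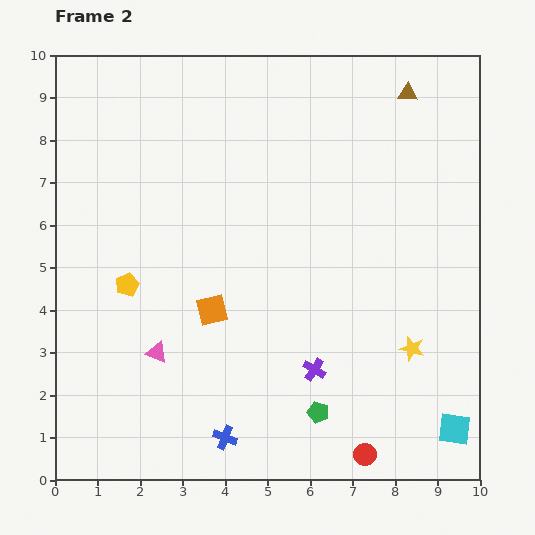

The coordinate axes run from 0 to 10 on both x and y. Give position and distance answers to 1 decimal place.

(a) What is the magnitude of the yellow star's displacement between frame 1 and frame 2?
3.7

The yellow star moved from (5.3, 5.1) to (8.4, 3.1), a distance of √(3.1² + 2.0²) ≈ 3.7.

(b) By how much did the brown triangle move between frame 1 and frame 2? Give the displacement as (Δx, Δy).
(1.0, -0.4)

The brown triangle was at (7.3, 9.5) in frame 1 and (8.3, 9.1) in frame 2.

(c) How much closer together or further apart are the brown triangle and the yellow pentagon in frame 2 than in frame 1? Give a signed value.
-1.1

Distance in frame 1: 9.1. Distance in frame 2: 8.0.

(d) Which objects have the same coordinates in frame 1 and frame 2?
the purple cross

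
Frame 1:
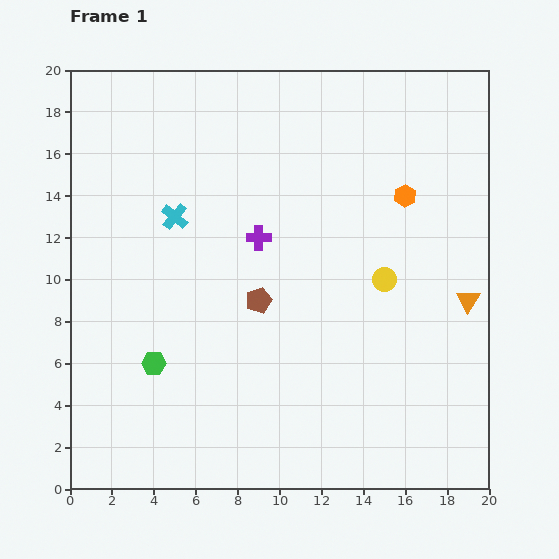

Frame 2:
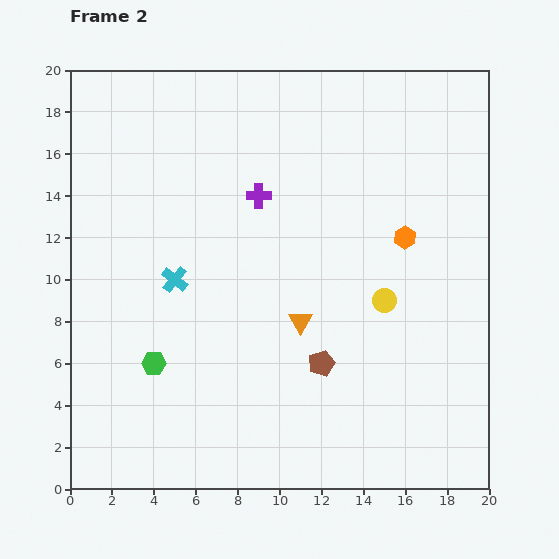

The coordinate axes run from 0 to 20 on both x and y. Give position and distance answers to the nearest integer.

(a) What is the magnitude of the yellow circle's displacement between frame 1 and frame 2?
1

The yellow circle moved from (15, 10) to (15, 9), a distance of √(0² + 1²) ≈ 1.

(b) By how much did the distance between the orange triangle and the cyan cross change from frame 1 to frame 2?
-9

Distance in frame 1: 15. Distance in frame 2: 6.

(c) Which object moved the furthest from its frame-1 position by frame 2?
the orange triangle

(moved 8; next 4)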